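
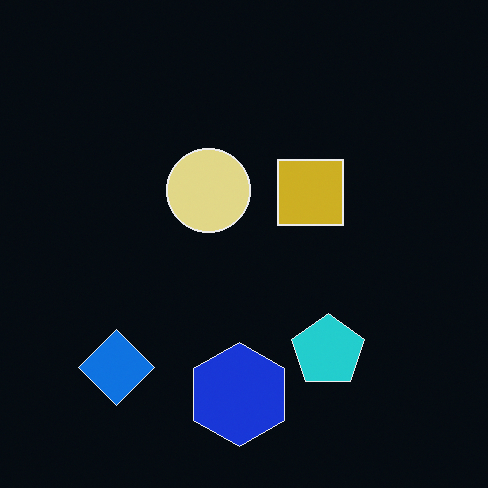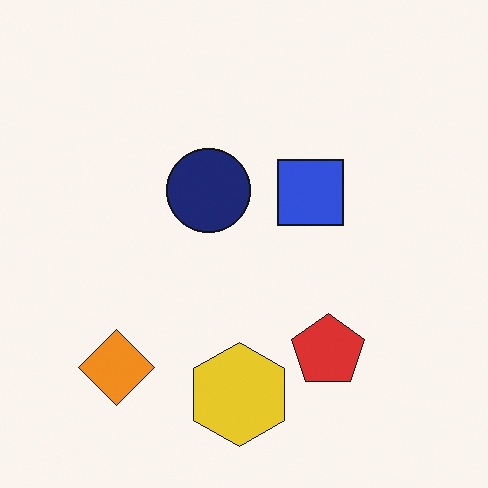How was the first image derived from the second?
This is the original image color-inverted (negative).

The light background has become dark and every shape's color is its complement — a photographic negative.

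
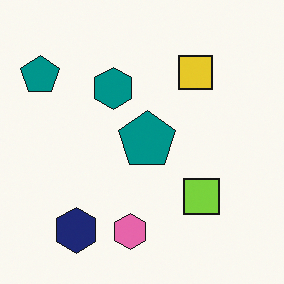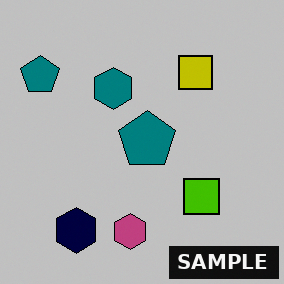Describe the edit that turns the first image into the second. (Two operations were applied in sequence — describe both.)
This is the original image heavily posterized to just a handful of flat colors, then watermarked with the text "SAMPLE" in the lower-right corner.

Each flat color has snapped to a coarser quantized level — most visibly, the near-white background has dropped to a flat grey. A dark label reading "SAMPLE" appears in the lower-right corner.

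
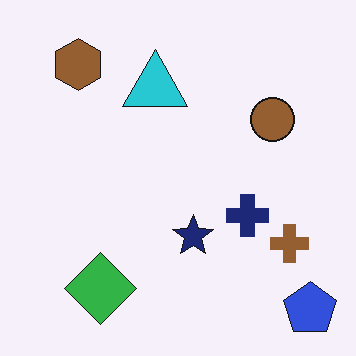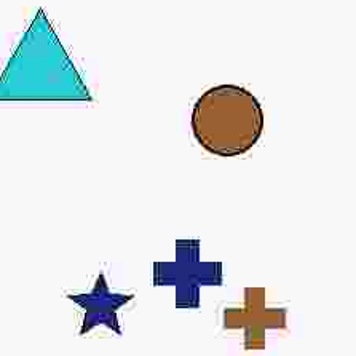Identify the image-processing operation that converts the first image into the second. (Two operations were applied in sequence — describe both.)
The transformation is: degraded with heavy JPEG compression, then cropped slightly and scaled back up.

Blocky 8×8 compression artifacts appear around shape edges and the flat background shows ringing — characteristic JPEG degradation. The visible shapes are larger and the field of view is narrower; shapes near the original edges may be partly or wholly outside the frame — a crop-and-rescale.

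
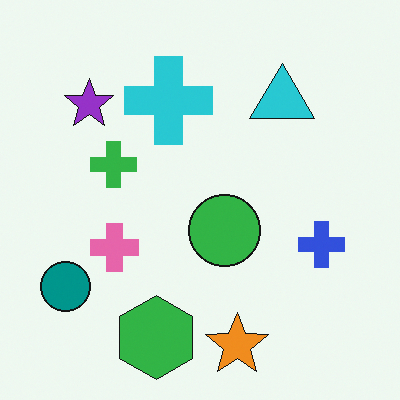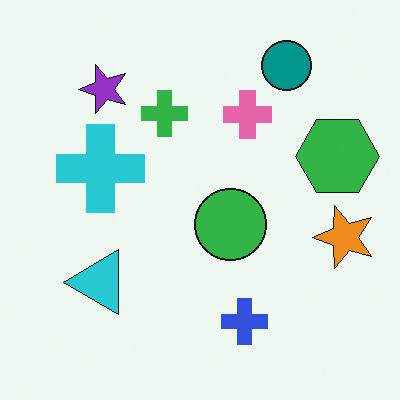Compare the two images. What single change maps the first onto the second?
The second image is the first transposed (reflected across the top-left ↔ bottom-right diagonal).

Shapes have swapped their row and column positions — what was in the top-right is now in the bottom-left — a diagonal reflection.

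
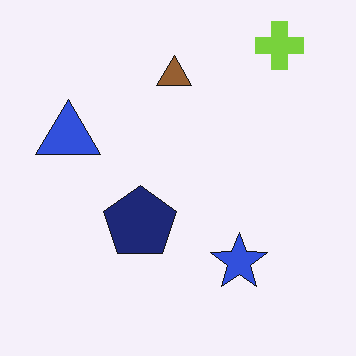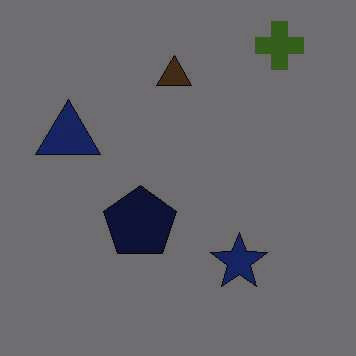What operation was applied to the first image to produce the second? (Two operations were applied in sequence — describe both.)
The transformation is: heavily JPEG-compressed with obvious blocking artifacts, then noticeably darkened.

Blocky 8×8 compression artifacts appear around shape edges and the flat background shows ringing — characteristic JPEG degradation. Every pixel — background and shapes alike — is uniformly darkened.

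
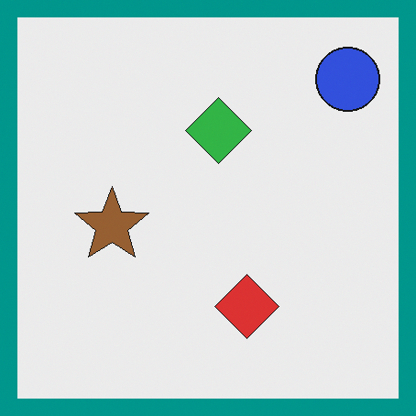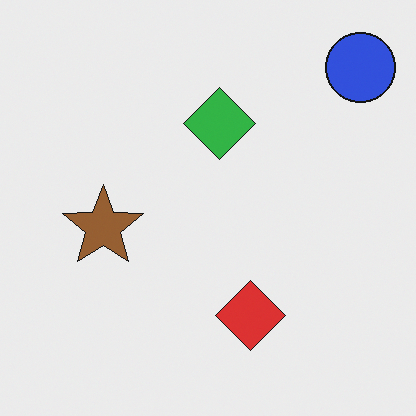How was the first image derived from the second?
The first image is the second framed with a teal border.

A solid teal frame runs around the edge of the first image, with the content slightly shrunk inside it.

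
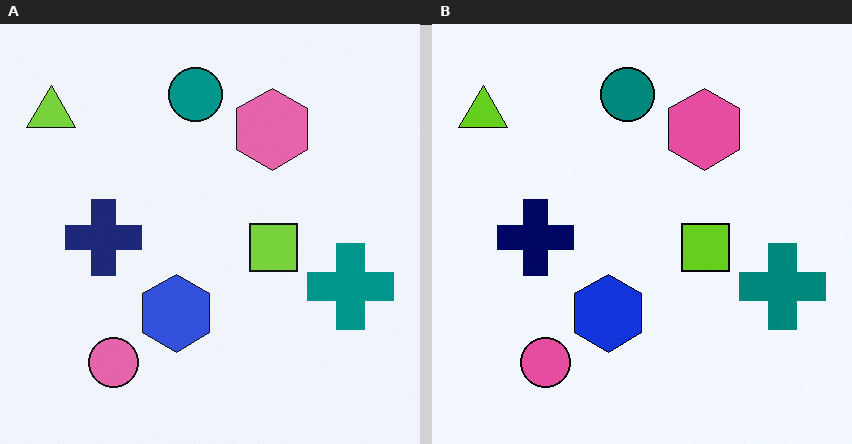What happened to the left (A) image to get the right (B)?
The image was given slightly increased contrast.

Tones are pushed away from mid-grey across the whole image — a global contrast change.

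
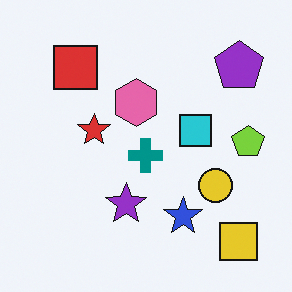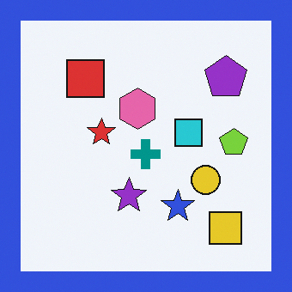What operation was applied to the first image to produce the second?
Framed with a blue border.

A solid blue frame runs around the edge of the second image, with the content slightly shrunk inside it.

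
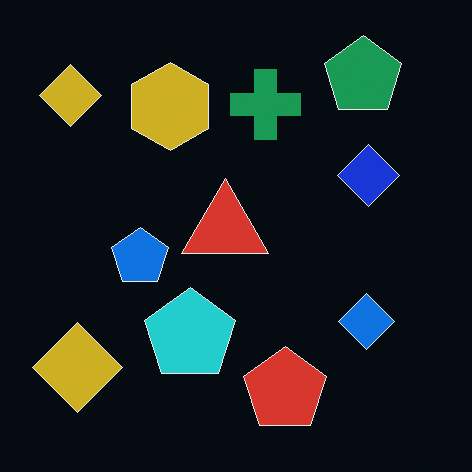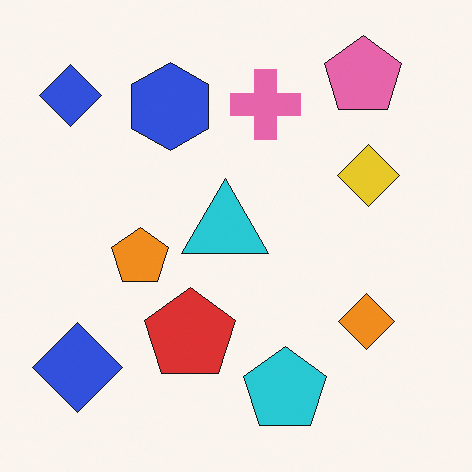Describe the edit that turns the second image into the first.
This is the original image color-inverted (negative).

The light background has become dark and every shape's color is its complement — a photographic negative.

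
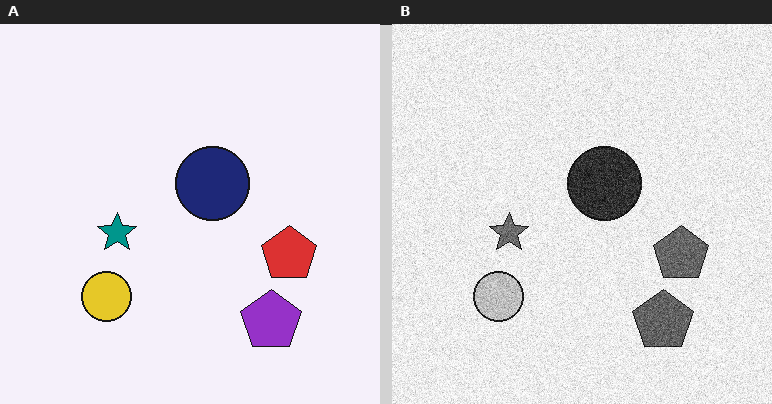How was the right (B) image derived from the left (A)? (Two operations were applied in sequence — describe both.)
The image was degraded with strong gaussian noise, then converted to grayscale.

Random speckle covers the whole image, including the flat background. All color is removed — every shape is now a shade of grey.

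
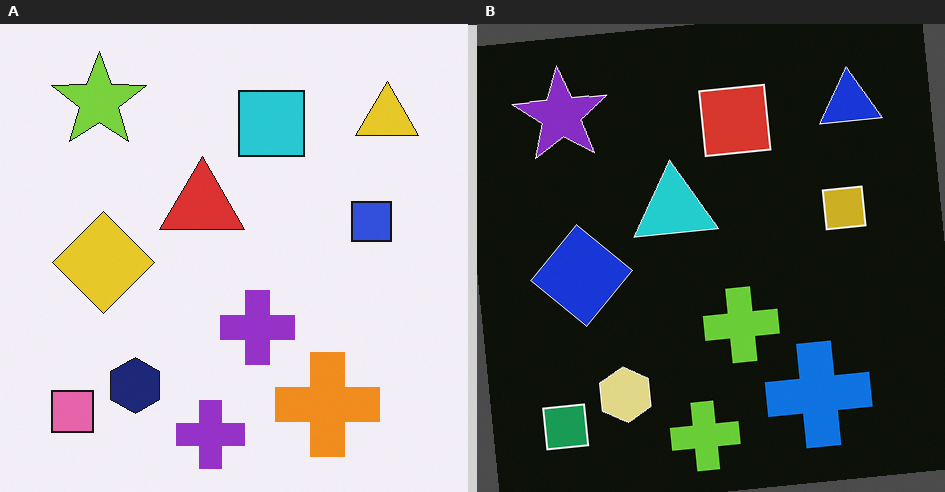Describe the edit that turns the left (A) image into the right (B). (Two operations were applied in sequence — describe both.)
It was rotated counter-clockwise by a few degrees, then color-inverted (negative).

Every shape is tilted by the same angle and the image corners show triangular fill wedges — a whole-image rotation by a non-right angle. The light background has become dark and every shape's color is its complement — a photographic negative.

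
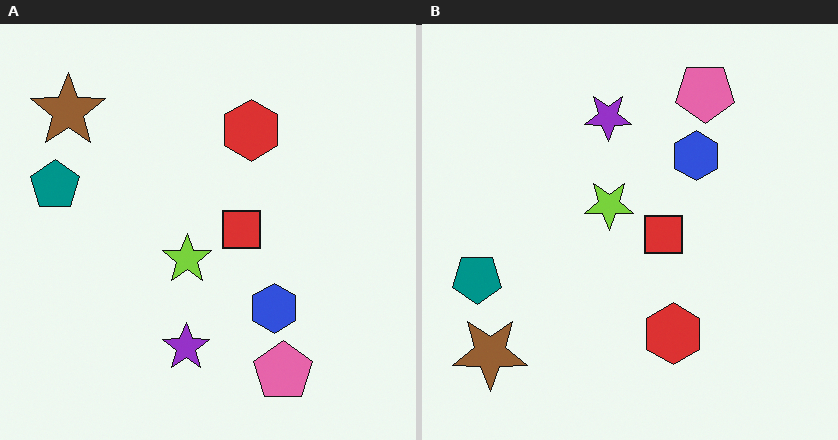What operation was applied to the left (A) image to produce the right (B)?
The image was flipped vertically (top ↔ bottom).

The pink pentagon is in the bottom-right of the left (A) image and the top-right of the right (B) — shapes on opposite sides of the horizontal midline have swapped in a mirror flip.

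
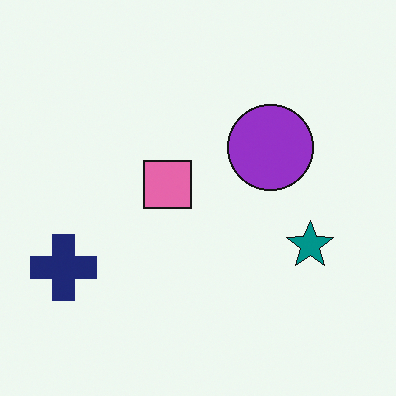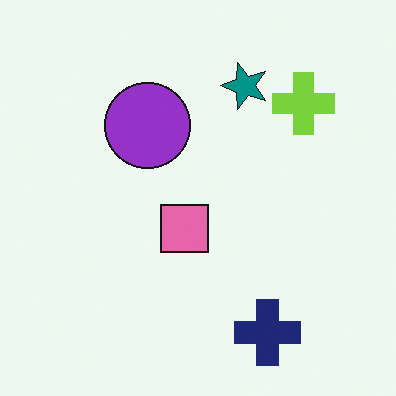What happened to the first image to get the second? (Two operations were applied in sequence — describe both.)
The image was rotated 90° counter-clockwise, then overlaid with an additional lime cross.

The navy cross sits in the bottom-left of the first image and the bottom-right of the second — consistent with a whole-image 90° counter-clockwise rotation. A lime cross appears in the second image that is absent from the first.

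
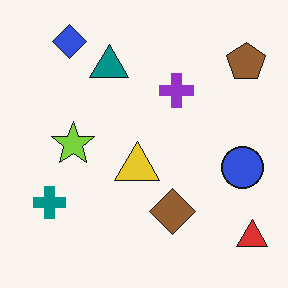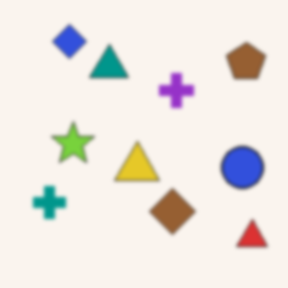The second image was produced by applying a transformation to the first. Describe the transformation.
This is the original image lightly blurred.

Shape edges and outlines are uniformly softened across the whole image.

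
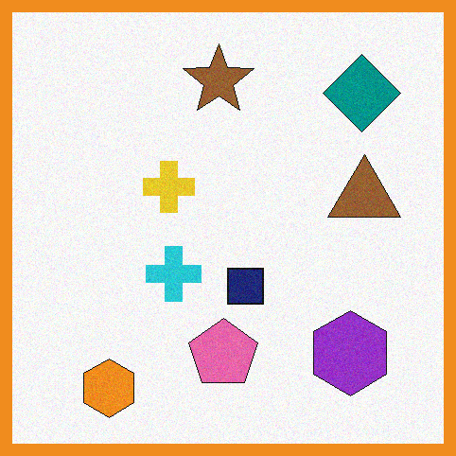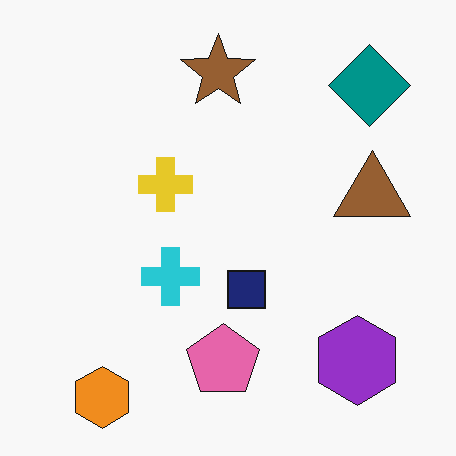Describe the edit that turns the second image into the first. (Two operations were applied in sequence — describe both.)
This is the original image degraded with a light layer of grain, then framed with a orange border.

Random speckle covers the whole image, including the flat background. A solid orange frame runs around the edge of the first image, with the content slightly shrunk inside it.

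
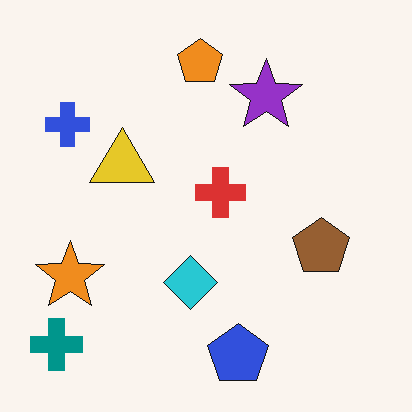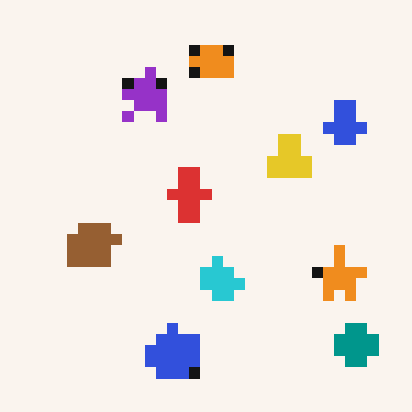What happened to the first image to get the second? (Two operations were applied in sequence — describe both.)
This is the original image coarsely pixelated, then flipped horizontally (left ↔ right).

Shapes are reduced to large square blocks; fine edges and outlines are lost — a downscale-then-upscale (mosaic) effect. The teal cross is in the bottom-left of the first image and the bottom-right of the second — shapes on opposite sides of the vertical midline have swapped in a mirror flip.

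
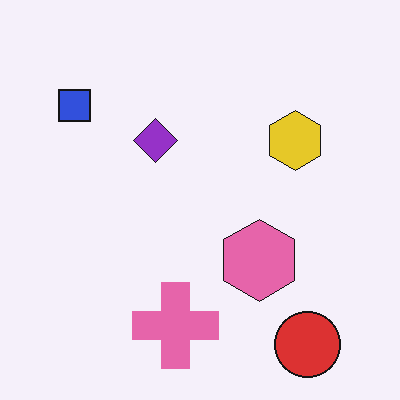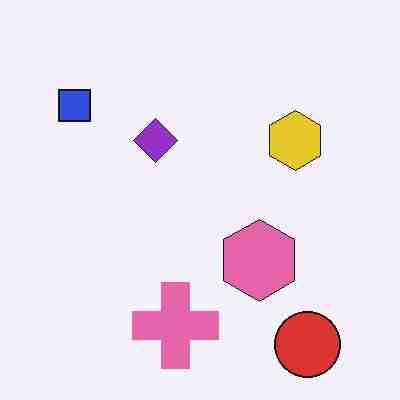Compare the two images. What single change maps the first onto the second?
The transformation is: heavily JPEG-compressed with obvious blocking artifacts.

Blocky 8×8 compression artifacts appear around shape edges and the flat background shows ringing — characteristic JPEG degradation.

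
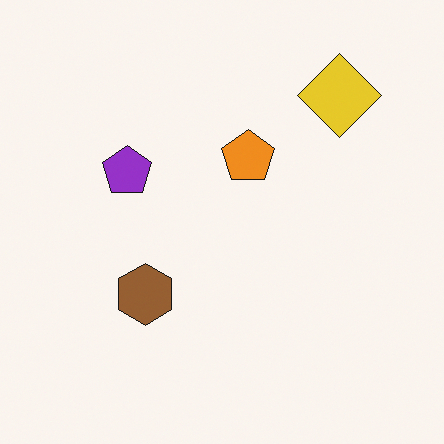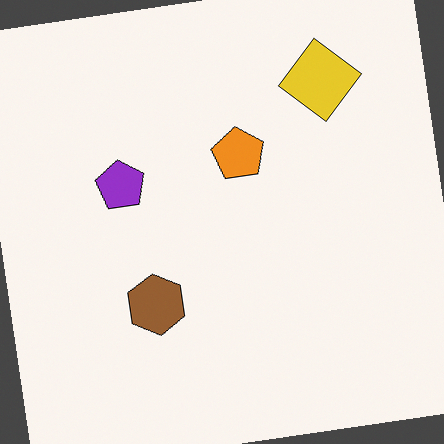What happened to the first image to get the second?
The second image is the first rotated counter-clockwise by a few degrees.

Every shape is tilted by the same angle and the image corners show triangular fill wedges — a whole-image rotation by a non-right angle.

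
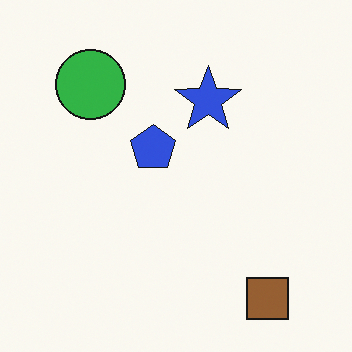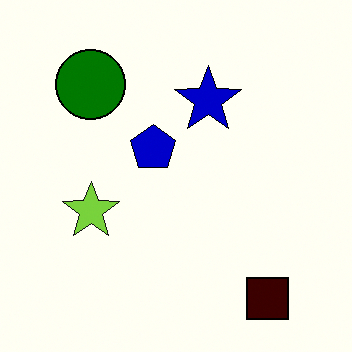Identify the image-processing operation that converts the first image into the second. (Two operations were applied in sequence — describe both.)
The second image is the first boosted in contrast, then overlaid with an additional lime star.

Tones are pushed away from mid-grey across the whole image — a global contrast change. A lime star appears in the second image that is absent from the first.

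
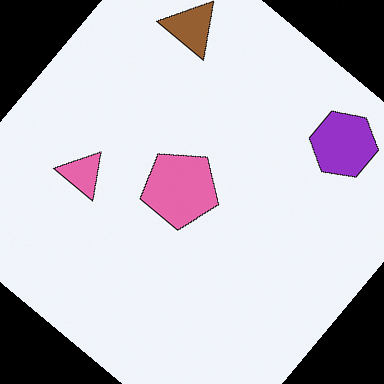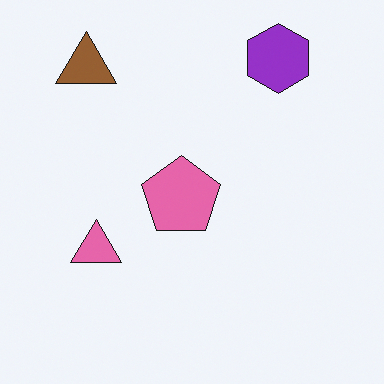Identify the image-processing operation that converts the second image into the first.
The image was rotated clockwise by a large amount — several tens of degrees.

Every shape is tilted by the same angle and the image corners show triangular fill wedges — a whole-image rotation by a non-right angle.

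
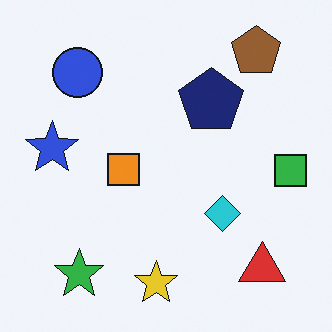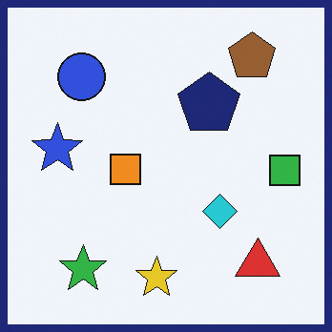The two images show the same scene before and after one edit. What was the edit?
Framed with a navy border.

A solid navy frame runs around the edge of the second image, with the content slightly shrunk inside it.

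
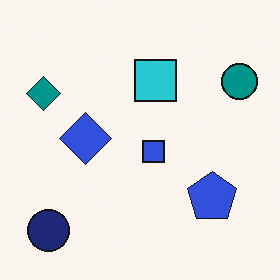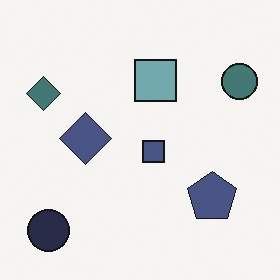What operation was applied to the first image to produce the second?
Heavily desaturated.

All colors are more muted and greyish — a global saturation change.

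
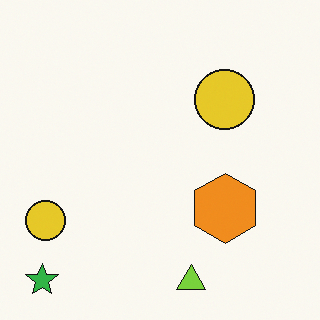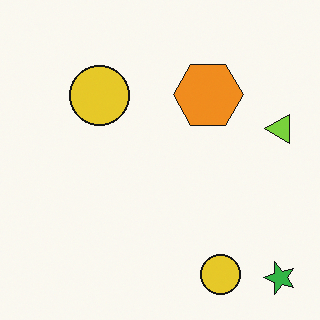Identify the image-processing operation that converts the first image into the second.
The second image is the first rotated 90° counter-clockwise.

The green star sits in the bottom-left of the first image and the bottom-right of the second — consistent with a whole-image 90° counter-clockwise rotation.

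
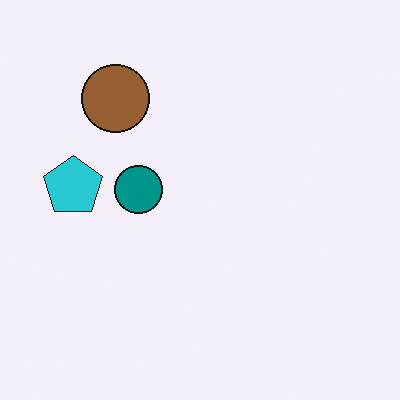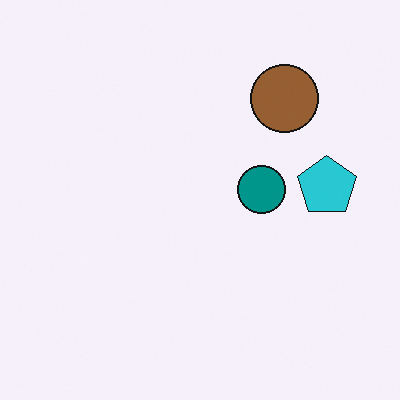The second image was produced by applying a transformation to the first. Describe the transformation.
The second image is the first flipped horizontally (left ↔ right).

The cyan pentagon is in the left of the first image and the right of the second — shapes on opposite sides of the vertical midline have swapped in a mirror flip.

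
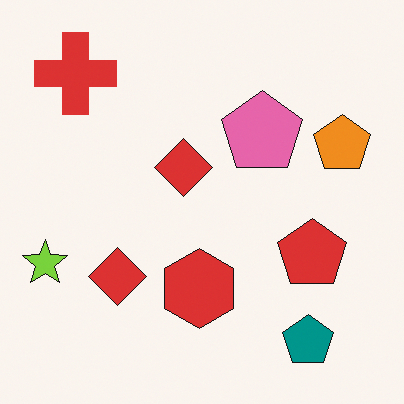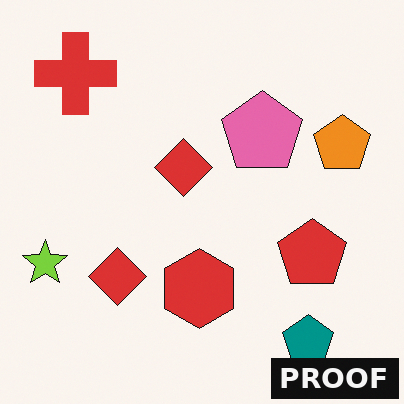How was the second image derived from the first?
It was watermarked with the text "PROOF" in the lower-right corner.

A dark label reading "PROOF" appears in the lower-right corner.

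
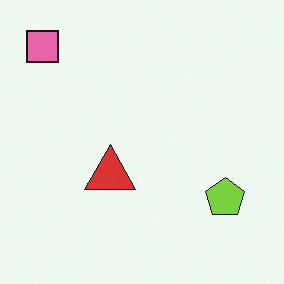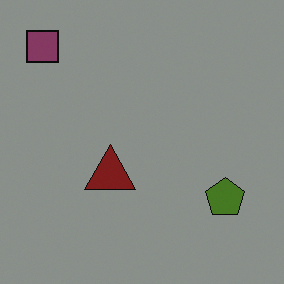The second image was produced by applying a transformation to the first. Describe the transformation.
This is the original image noticeably darkened.

Every pixel — background and shapes alike — is uniformly darkened.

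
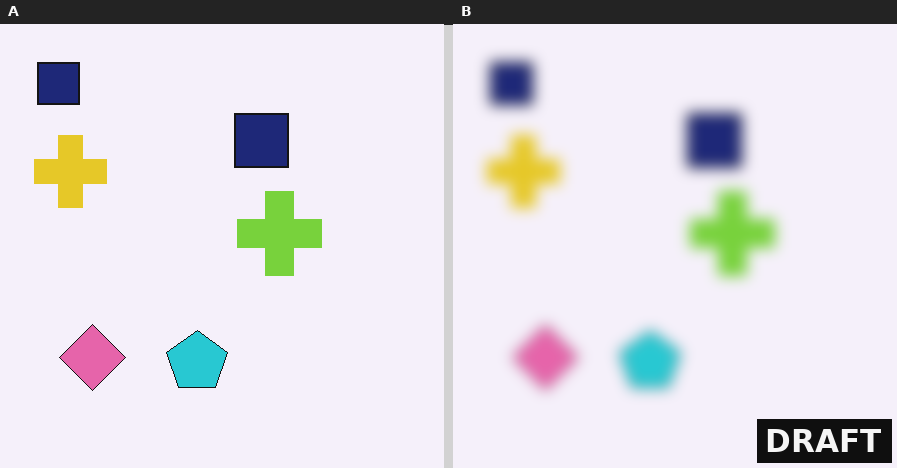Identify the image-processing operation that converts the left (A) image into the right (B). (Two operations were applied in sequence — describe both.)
The image was strongly gaussian-blurred, then watermarked with the text "DRAFT" in the lower-right corner.

Shape edges and outlines are uniformly softened across the whole image. A dark label reading "DRAFT" appears in the lower-right corner.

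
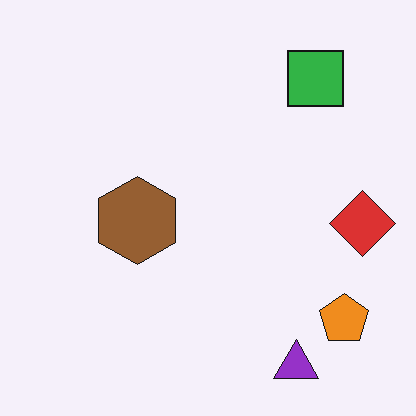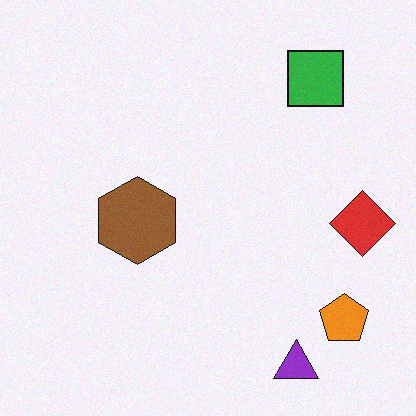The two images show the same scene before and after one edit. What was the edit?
The second image is the first degraded with light additive noise.

Random speckle covers the whole image, including the flat background.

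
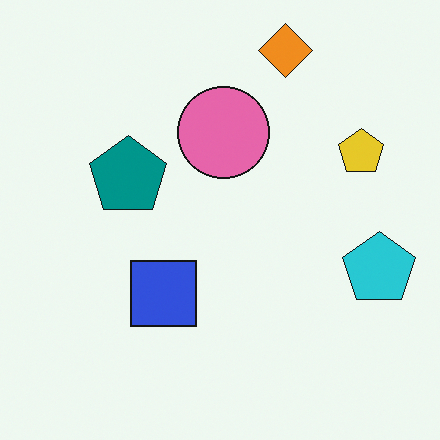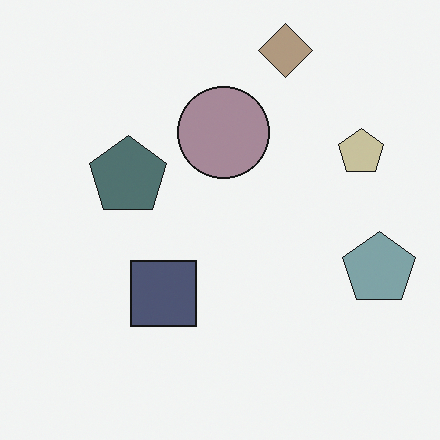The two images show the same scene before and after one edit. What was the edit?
It was made much more muted (saturation change).

All colors are more muted and greyish — a global saturation change.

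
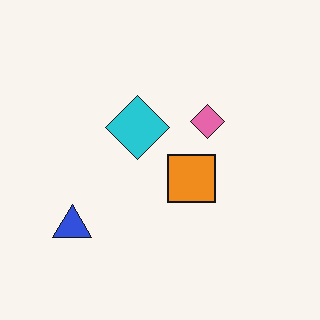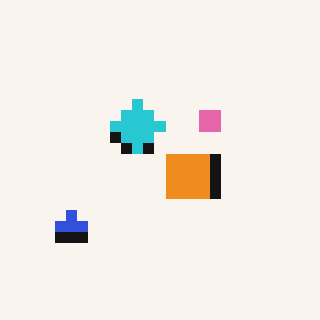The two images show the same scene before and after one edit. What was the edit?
It was coarsely pixelated.

Shapes are reduced to large square blocks; fine edges and outlines are lost — a downscale-then-upscale (mosaic) effect.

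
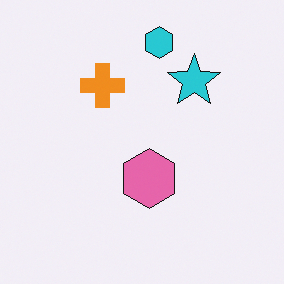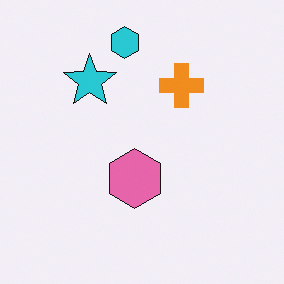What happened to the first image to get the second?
The image was flipped horizontally (left ↔ right).

The cyan star is in the top-right of the first image and the top-left of the second — shapes on opposite sides of the vertical midline have swapped in a mirror flip.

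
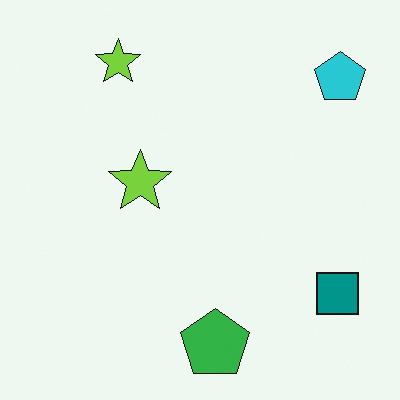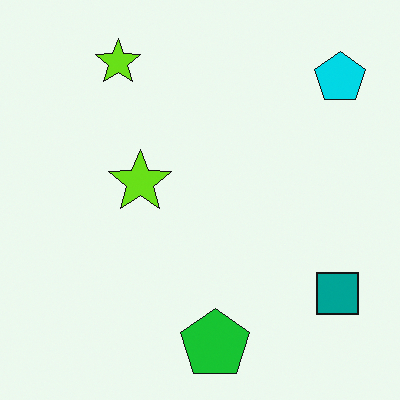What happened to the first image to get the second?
The image was slightly oversaturated.

All colors are more vivid — a global saturation change.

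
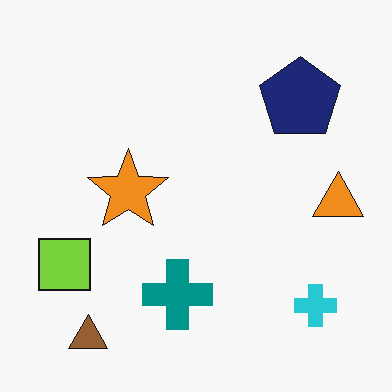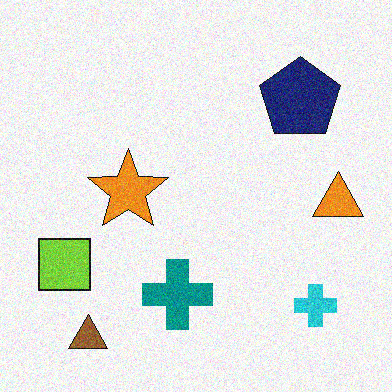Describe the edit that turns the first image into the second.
The transformation is: degraded with visible gaussian noise.

Random speckle covers the whole image, including the flat background.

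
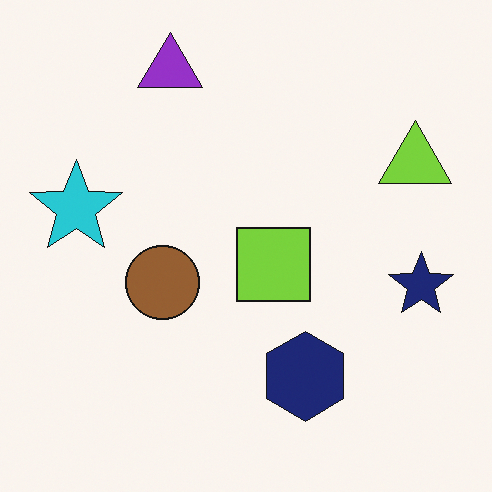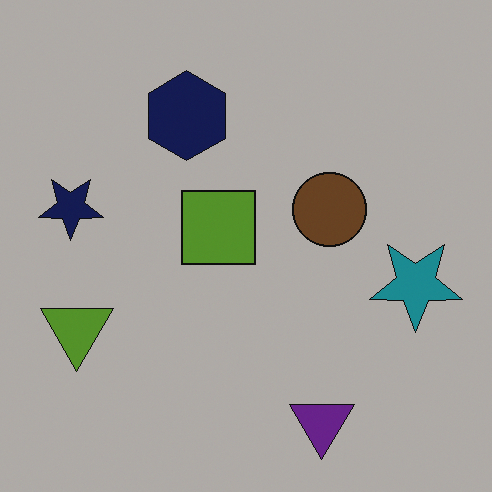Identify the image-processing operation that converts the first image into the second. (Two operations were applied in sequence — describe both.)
The transformation is: rotated 180°, then noticeably darkened.

The purple triangle sits in the top of the first image and the bottom of the second — consistent with a whole-image 180° rotation. Every pixel — background and shapes alike — is uniformly darkened.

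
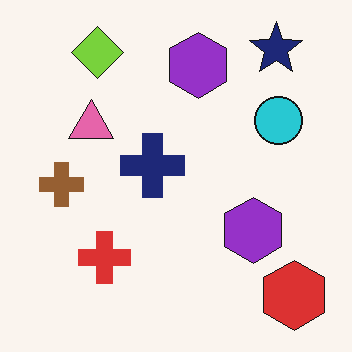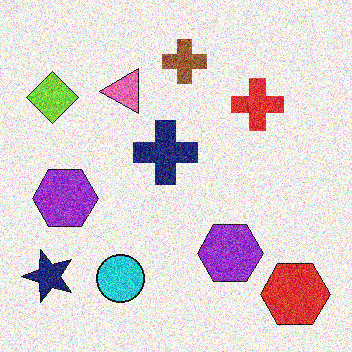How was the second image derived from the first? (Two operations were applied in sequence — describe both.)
The second image is the first degraded with strong gaussian noise, then transposed (reflected across the top-left ↔ bottom-right diagonal).

Random speckle covers the whole image, including the flat background. Shapes have swapped their row and column positions — what was in the top-right is now in the bottom-left — a diagonal reflection.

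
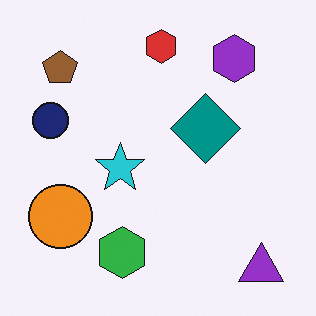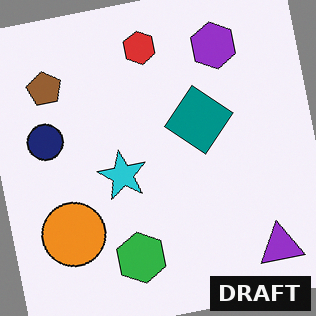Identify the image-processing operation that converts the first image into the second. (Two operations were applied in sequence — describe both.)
The transformation is: rotated counter-clockwise by a slight angle, then watermarked with the text "DRAFT" in the lower-right corner.

Every shape is tilted by the same angle and the image corners show triangular fill wedges — a whole-image rotation by a non-right angle. A dark label reading "DRAFT" appears in the lower-right corner.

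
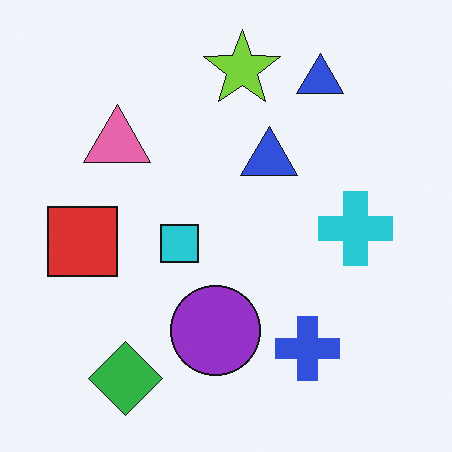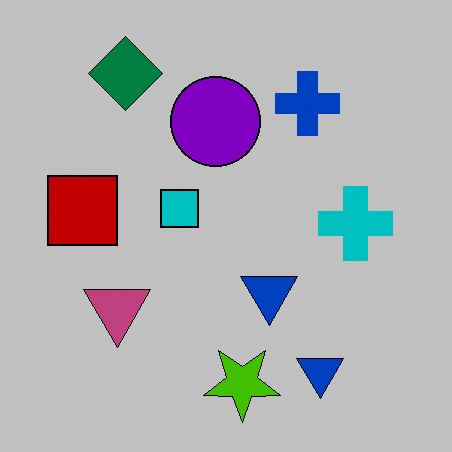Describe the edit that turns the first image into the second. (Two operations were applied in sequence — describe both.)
Heavily posterized to just a handful of flat colors, then flipped vertically (top ↔ bottom).

Each flat color has snapped to a coarser quantized level — most visibly, the near-white background has dropped to a flat grey. The lime star is in the top of the first image and the bottom of the second — shapes on opposite sides of the horizontal midline have swapped in a mirror flip.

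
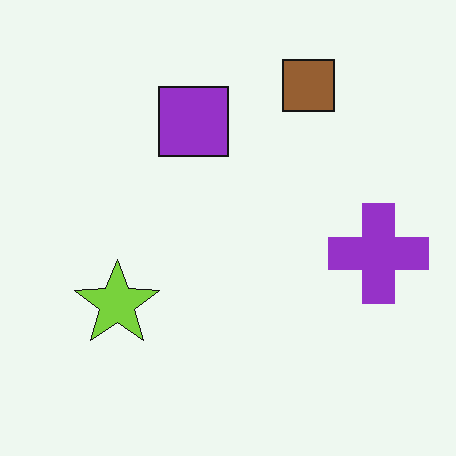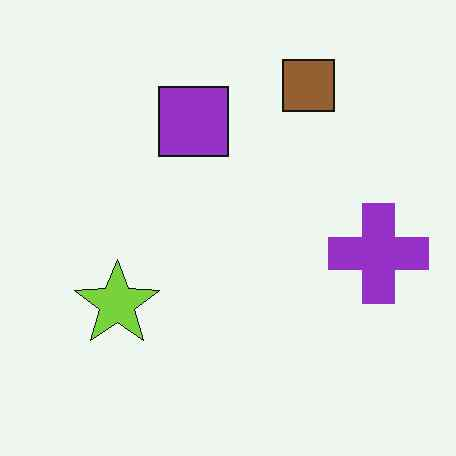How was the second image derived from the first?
The transformation is: JPEG-compressed with visible artifacts.

Blocky 8×8 compression artifacts appear around shape edges and the flat background shows ringing — characteristic JPEG degradation.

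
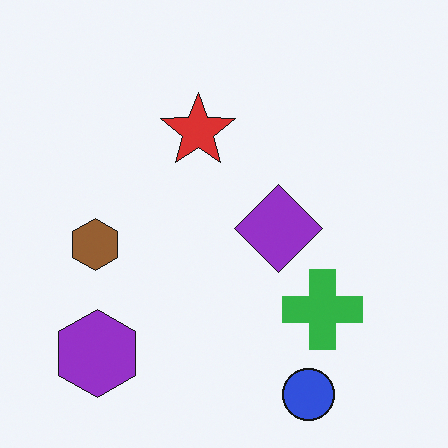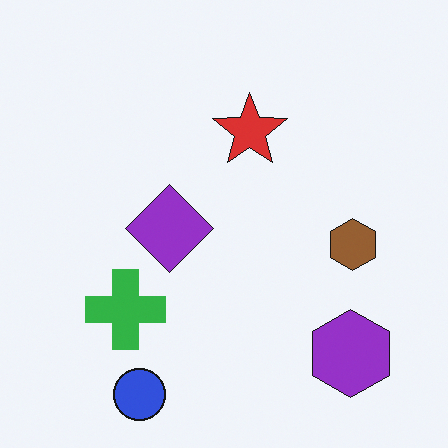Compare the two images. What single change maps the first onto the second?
The transformation is: flipped horizontally (left ↔ right).

The brown hexagon is in the left of the first image and the right of the second — shapes on opposite sides of the vertical midline have swapped in a mirror flip.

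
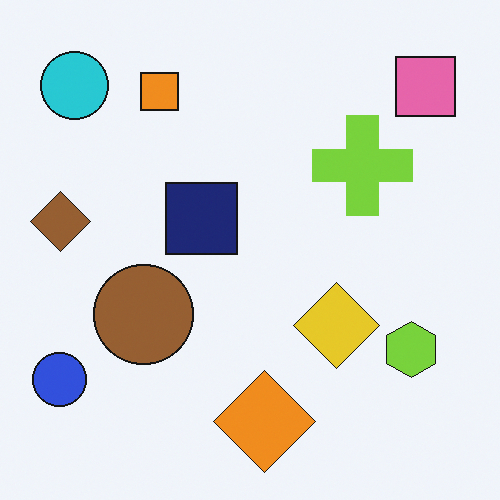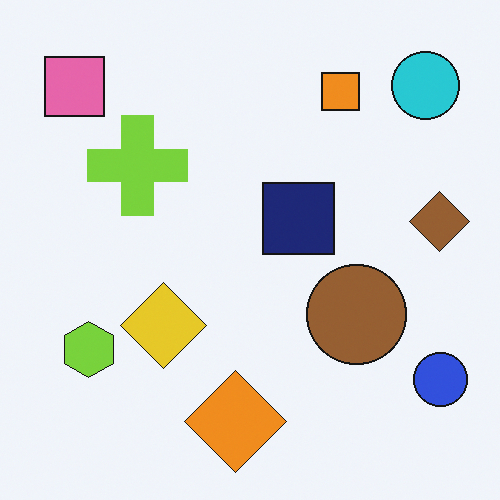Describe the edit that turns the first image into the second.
Flipped horizontally (left ↔ right).

The blue circle is in the bottom-left of the first image and the bottom-right of the second — shapes on opposite sides of the vertical midline have swapped in a mirror flip.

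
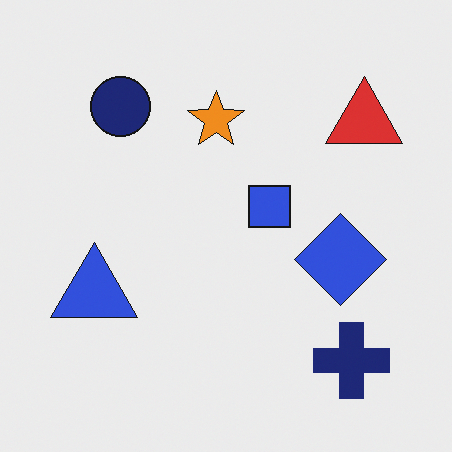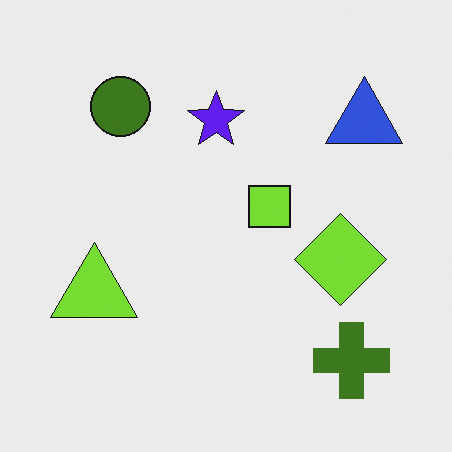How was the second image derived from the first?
The image was hue-shifted by a large amount.

Every shape's color has rotated by the same amount around the hue wheel — a uniform hue shift.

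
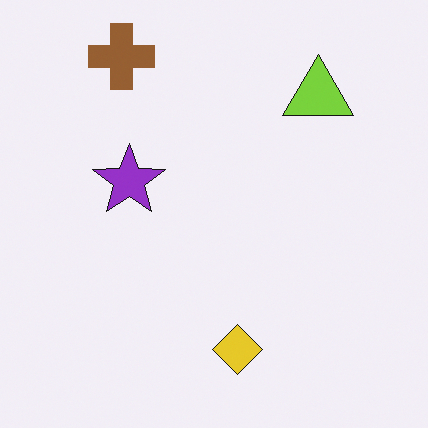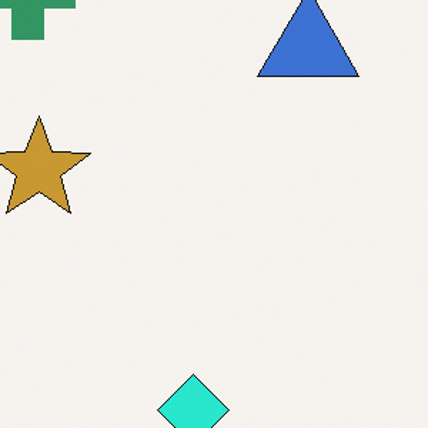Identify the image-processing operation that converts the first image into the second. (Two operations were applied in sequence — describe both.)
The transformation is: cropped slightly and scaled back up, then hue-shifted through roughly a third of the color wheel.

The visible shapes are larger and the field of view is narrower; shapes near the original edges may be partly or wholly outside the frame — a crop-and-rescale. Every shape's color has rotated by the same amount around the hue wheel — a uniform hue shift.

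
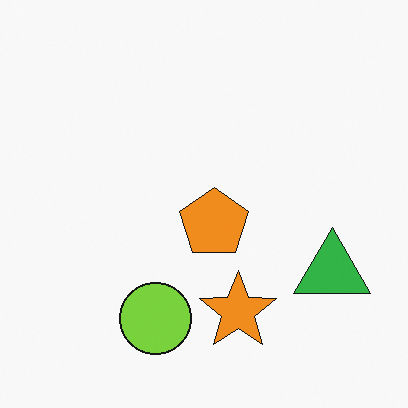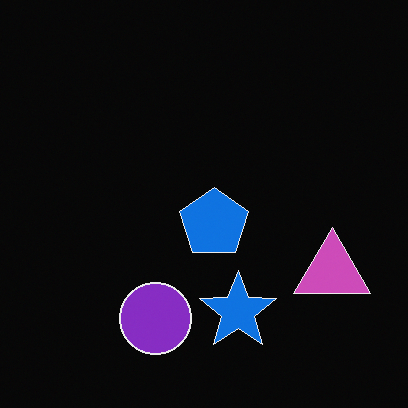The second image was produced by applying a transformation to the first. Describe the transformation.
Color-inverted (negative).

The light background has become dark and every shape's color is its complement — a photographic negative.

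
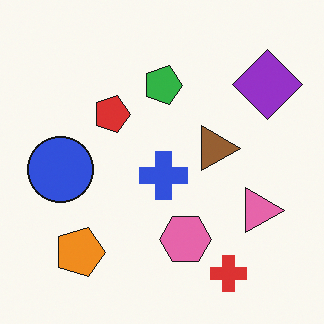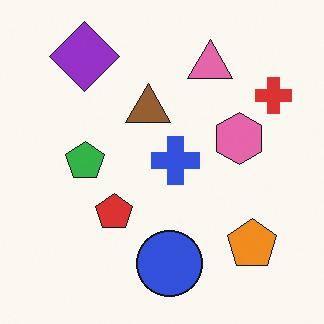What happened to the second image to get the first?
It was rotated 90° clockwise.

The purple diamond sits in the top-left of the second image and the top-right of the first — consistent with a whole-image 90° clockwise rotation.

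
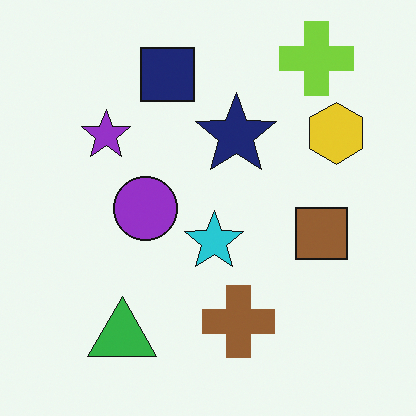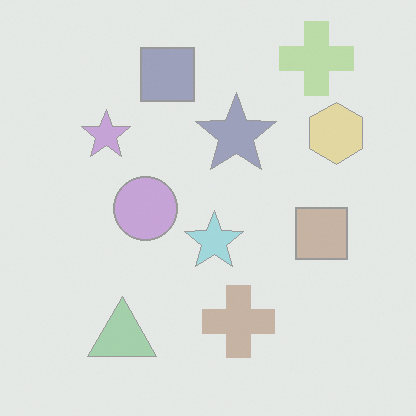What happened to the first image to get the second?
The transformation is: washed out (contrast reduced).

Tones are pushed toward mid-grey across the whole image — a global contrast change.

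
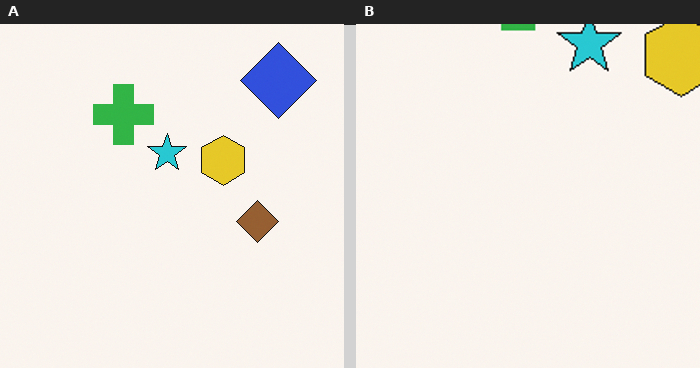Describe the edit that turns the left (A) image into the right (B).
This is the original image cropped tightly and scaled back up.

The visible shapes are larger and the field of view is narrower; shapes near the original edges may be partly or wholly outside the frame — a crop-and-rescale.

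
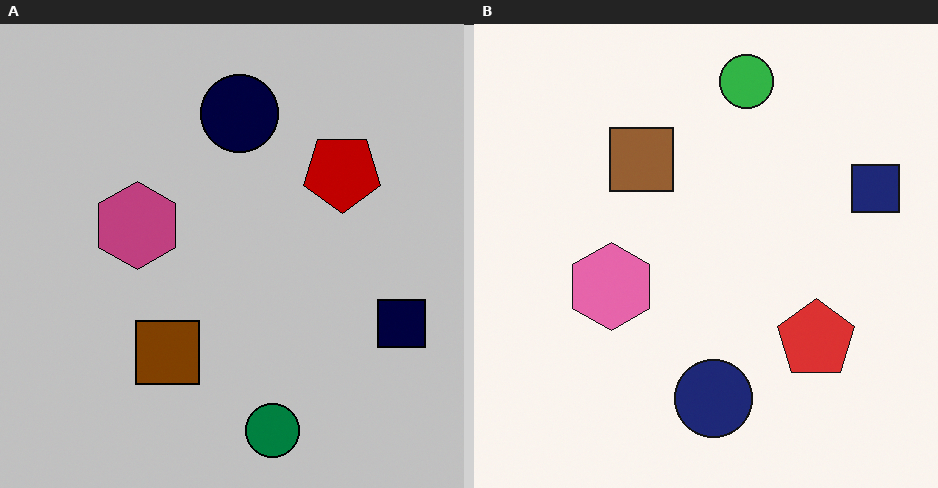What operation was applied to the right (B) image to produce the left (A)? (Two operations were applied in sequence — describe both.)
Flipped vertically (top ↔ bottom), then aggressively posterized.

The green circle is in the top of the right (B) image and the bottom of the left (A) — shapes on opposite sides of the horizontal midline have swapped in a mirror flip. Each flat color has snapped to a coarser quantized level — most visibly, the near-white background has dropped to a flat grey.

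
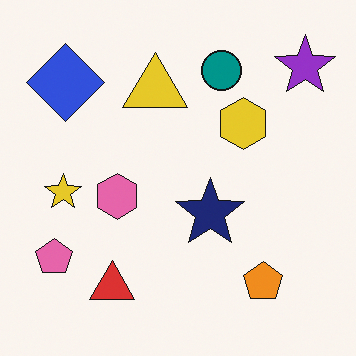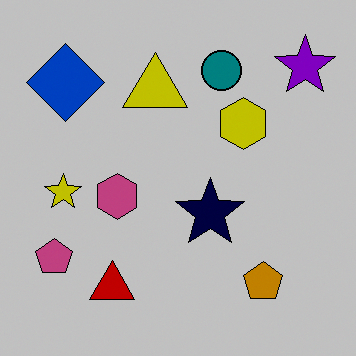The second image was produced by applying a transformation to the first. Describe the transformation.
The transformation is: aggressively posterized.

Each flat color has snapped to a coarser quantized level — most visibly, the near-white background has dropped to a flat grey.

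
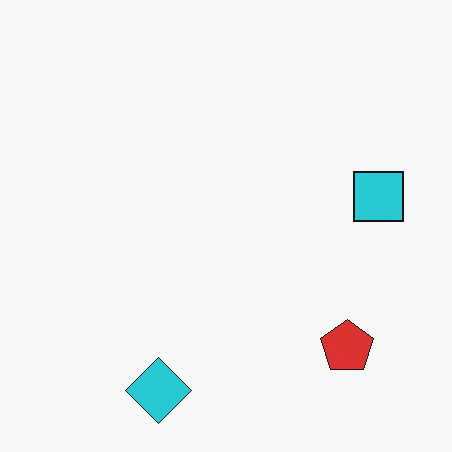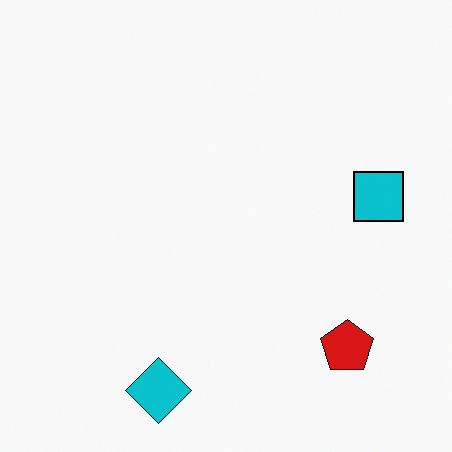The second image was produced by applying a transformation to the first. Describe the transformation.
It was given slightly increased contrast.

Tones are pushed away from mid-grey across the whole image — a global contrast change.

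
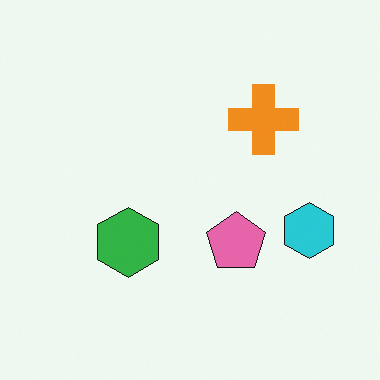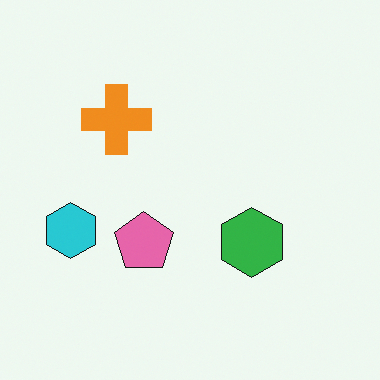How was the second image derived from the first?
The transformation is: flipped horizontally (left ↔ right).

The cyan hexagon is in the right of the first image and the left of the second — shapes on opposite sides of the vertical midline have swapped in a mirror flip.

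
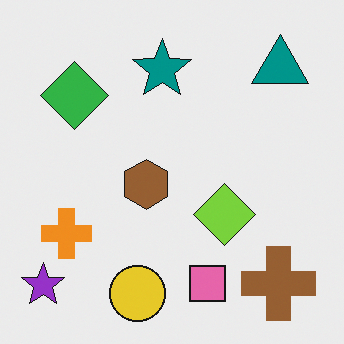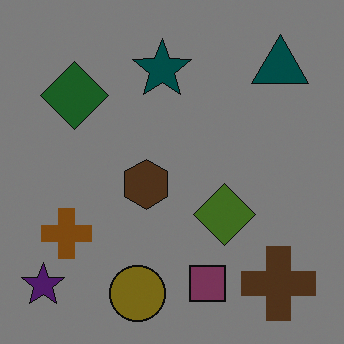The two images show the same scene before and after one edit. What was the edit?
Darkened a lot.

Every pixel — background and shapes alike — is uniformly darkened.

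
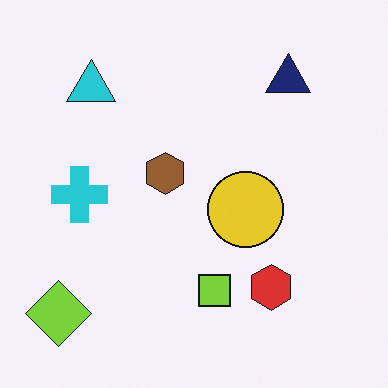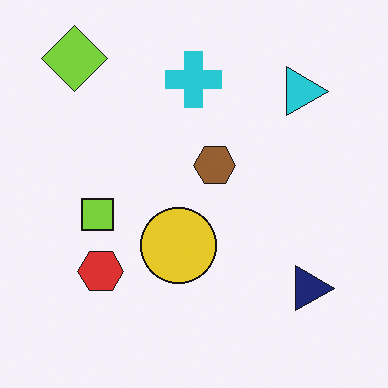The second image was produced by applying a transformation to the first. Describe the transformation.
The transformation is: rotated 90° clockwise.

The lime diamond sits in the bottom-left of the first image and the top-left of the second — consistent with a whole-image 90° clockwise rotation.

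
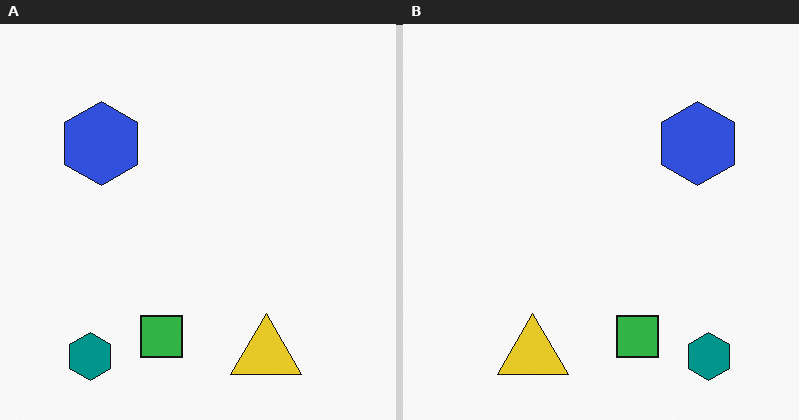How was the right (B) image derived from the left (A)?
The transformation is: flipped horizontally (left ↔ right).

The teal hexagon is in the bottom-left of the left (A) image and the bottom-right of the right (B) — shapes on opposite sides of the vertical midline have swapped in a mirror flip.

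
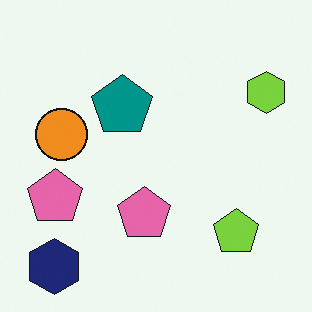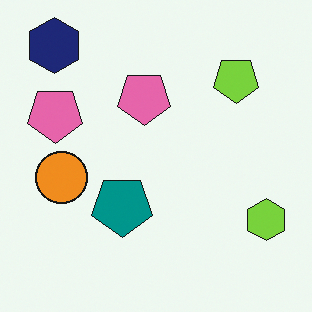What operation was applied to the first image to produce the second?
It was flipped vertically (top ↔ bottom).

The navy hexagon is in the bottom-left of the first image and the top-left of the second — shapes on opposite sides of the horizontal midline have swapped in a mirror flip.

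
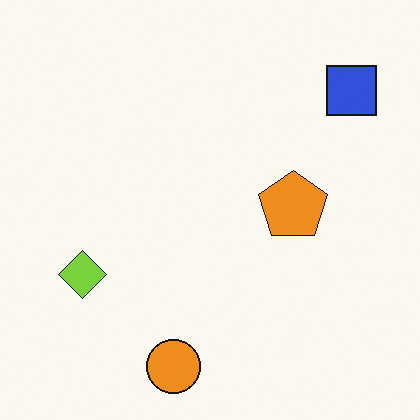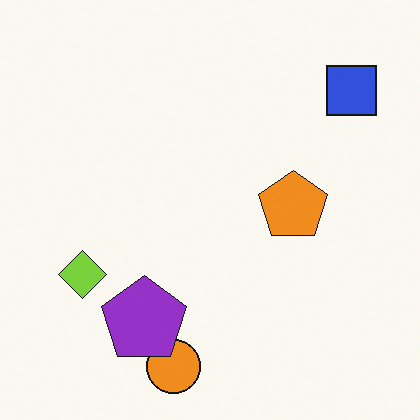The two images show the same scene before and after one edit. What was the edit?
The second image is the first overlaid with an additional purple pentagon.

A purple pentagon appears in the second image that is absent from the first.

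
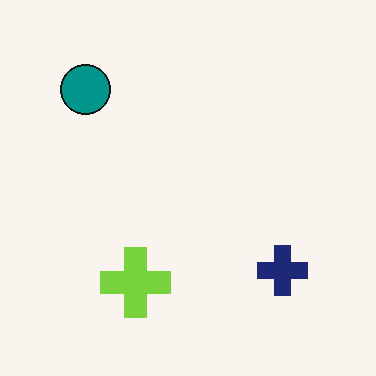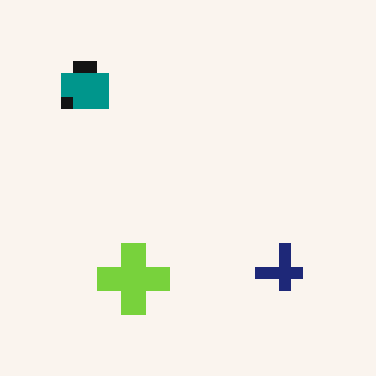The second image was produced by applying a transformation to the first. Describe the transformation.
The second image is the first coarsely pixelated.

Shapes are reduced to large square blocks; fine edges and outlines are lost — a downscale-then-upscale (mosaic) effect.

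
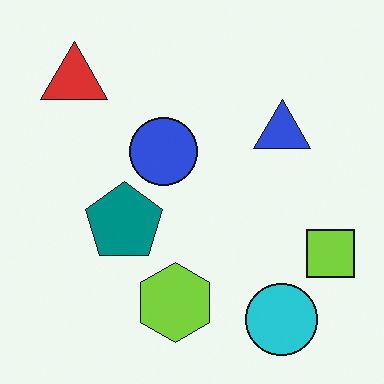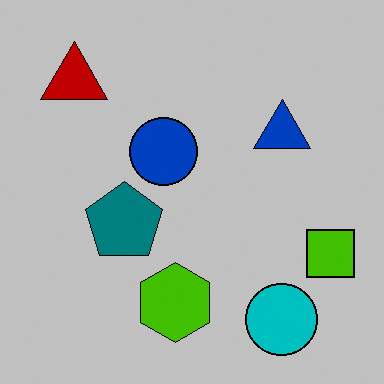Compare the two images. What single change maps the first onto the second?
Heavily posterized to just a handful of flat colors.

Each flat color has snapped to a coarser quantized level — most visibly, the near-white background has dropped to a flat grey.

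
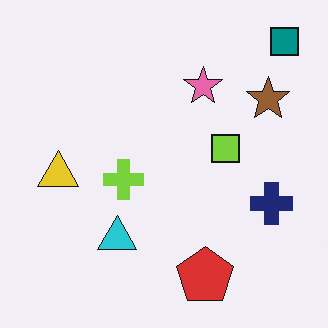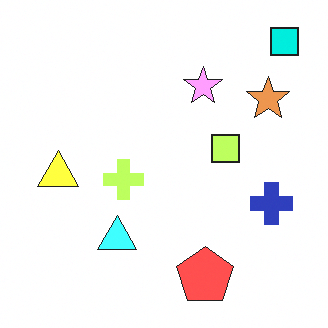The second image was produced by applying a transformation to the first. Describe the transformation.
The transformation is: noticeably brightened.

Every pixel — background and shapes alike — is uniformly brightened.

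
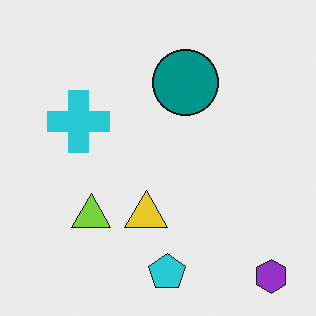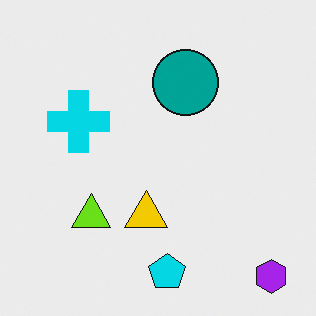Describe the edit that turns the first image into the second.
It was slightly oversaturated.

All colors are more vivid — a global saturation change.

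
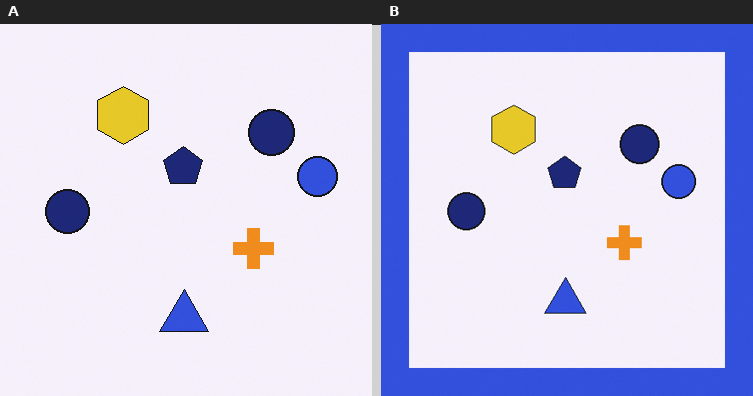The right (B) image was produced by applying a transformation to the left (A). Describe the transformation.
The transformation is: framed with a blue border.

A solid blue frame runs around the edge of the right (B) image, with the content slightly shrunk inside it.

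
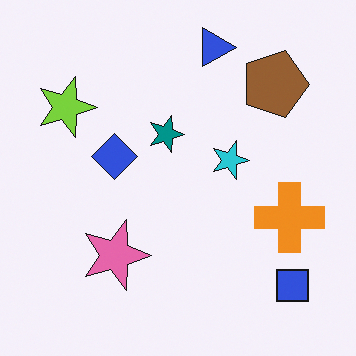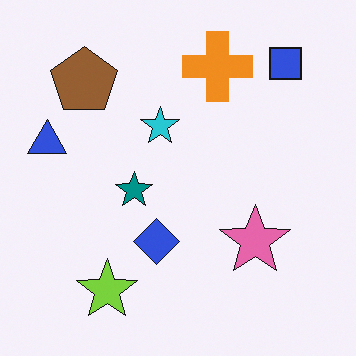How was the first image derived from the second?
Rotated 90° clockwise.

The blue square sits in the top-right of the second image and the bottom-right of the first — consistent with a whole-image 90° clockwise rotation.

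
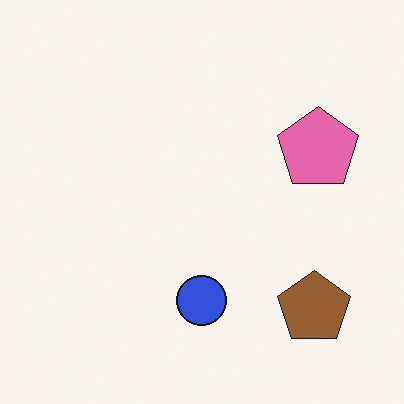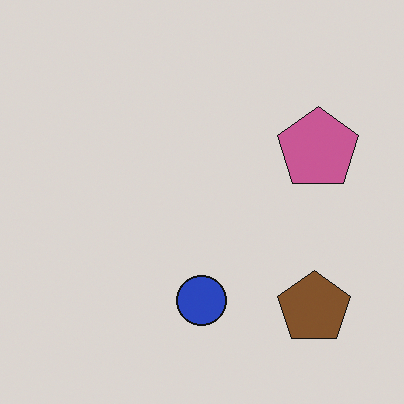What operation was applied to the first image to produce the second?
It was darkened a little.

Every pixel — background and shapes alike — is uniformly darkened.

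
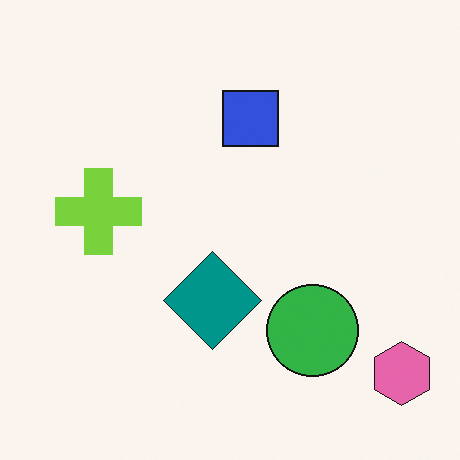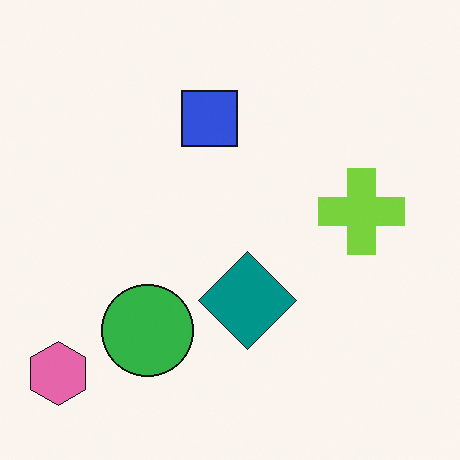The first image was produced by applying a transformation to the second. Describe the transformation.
The image was flipped horizontally (left ↔ right).

The pink hexagon is in the bottom-left of the second image and the bottom-right of the first — shapes on opposite sides of the vertical midline have swapped in a mirror flip.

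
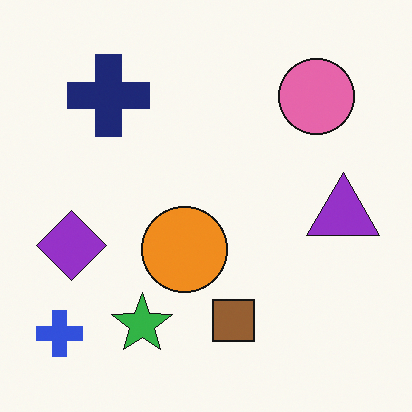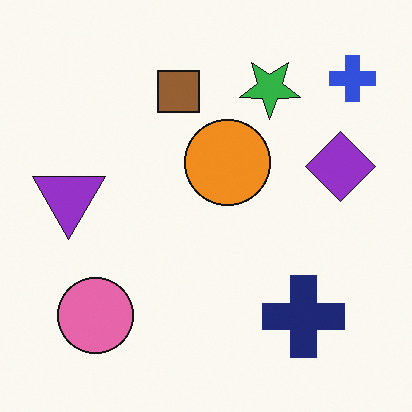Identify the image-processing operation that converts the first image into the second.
Rotated 180°.

The blue cross sits in the bottom-left of the first image and the top-right of the second — consistent with a whole-image 180° rotation.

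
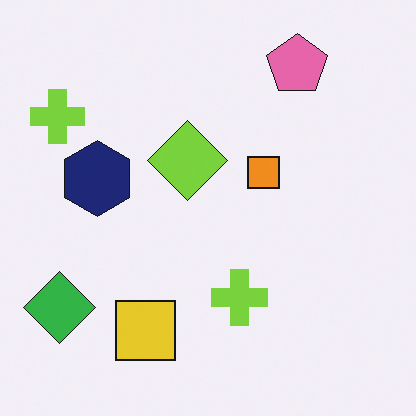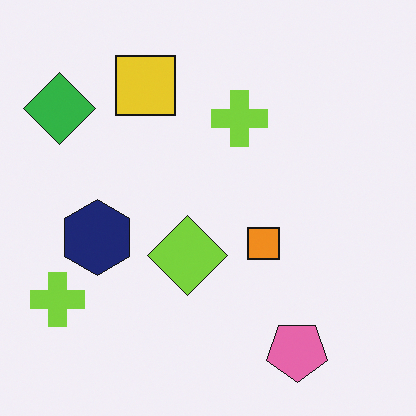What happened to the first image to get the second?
It was flipped vertically (top ↔ bottom).

The pink pentagon is in the top-right of the first image and the bottom-right of the second — shapes on opposite sides of the horizontal midline have swapped in a mirror flip.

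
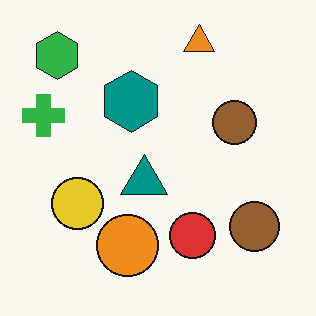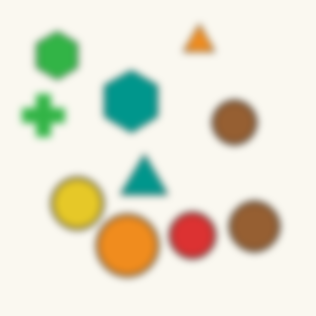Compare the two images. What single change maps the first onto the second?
It was moderately blurred.

Shape edges and outlines are uniformly softened across the whole image.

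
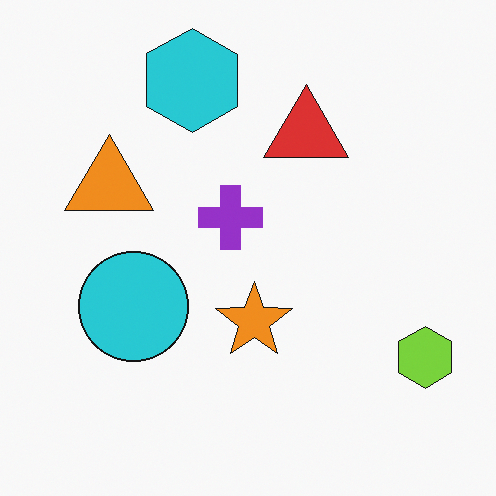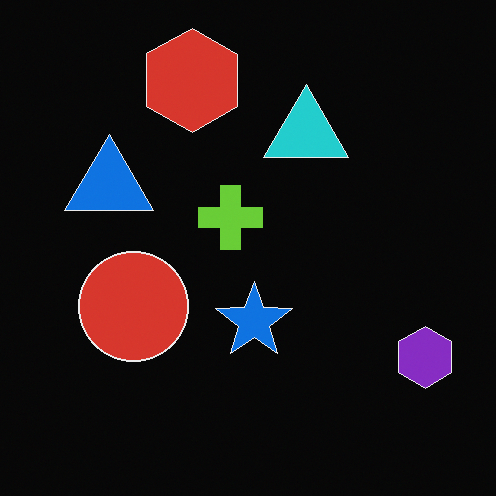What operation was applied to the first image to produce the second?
The second image is the first color-inverted (negative).

The light background has become dark and every shape's color is its complement — a photographic negative.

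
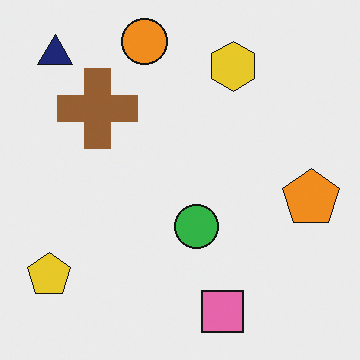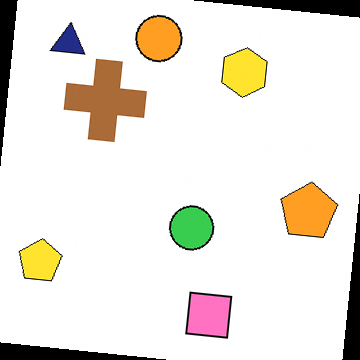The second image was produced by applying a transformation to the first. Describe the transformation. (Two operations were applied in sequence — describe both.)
The transformation is: brightened a little, then rotated clockwise by a small amount.

Every pixel — background and shapes alike — is uniformly brightened. Every shape is tilted by the same angle and the image corners show triangular fill wedges — a whole-image rotation by a non-right angle.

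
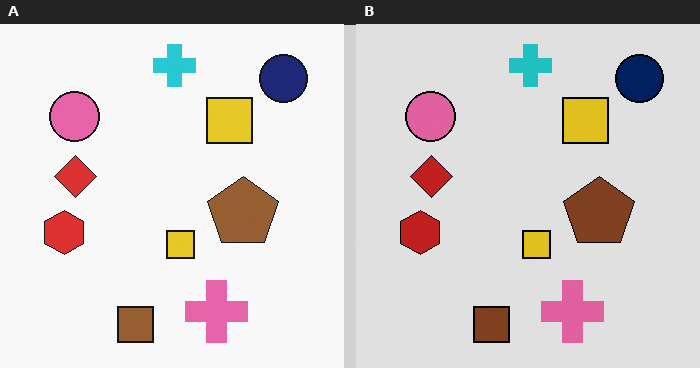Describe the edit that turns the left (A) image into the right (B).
Moderately posterized.

Each flat color has snapped to a coarser quantized level — most visibly, the near-white background has dropped to a flat grey.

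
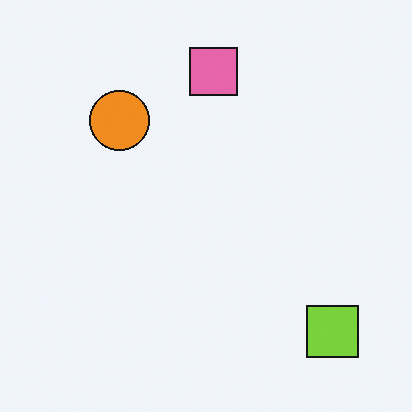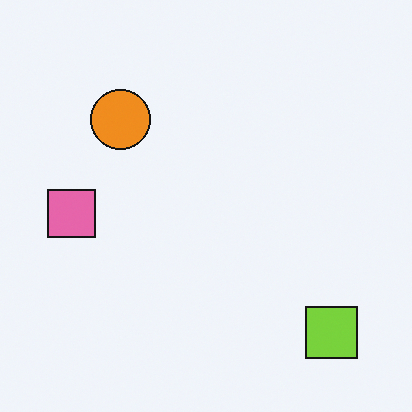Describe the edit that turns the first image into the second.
It was transposed (reflected across the top-left ↔ bottom-right diagonal).

Shapes have swapped their row and column positions — what was in the top-right is now in the bottom-left — a diagonal reflection.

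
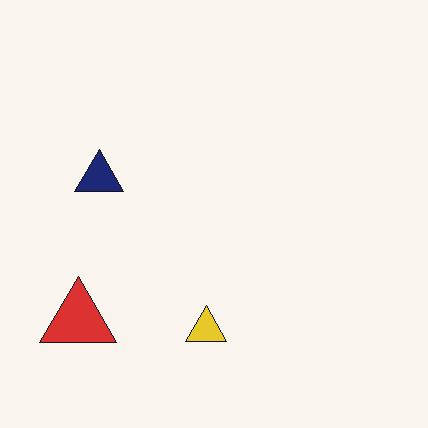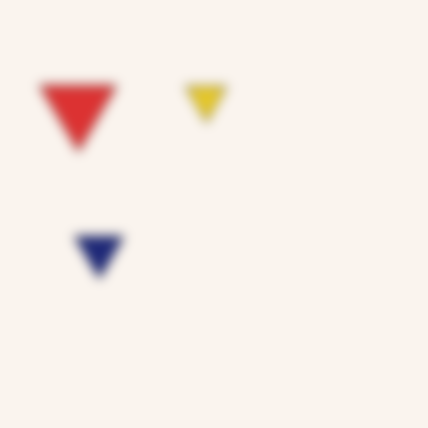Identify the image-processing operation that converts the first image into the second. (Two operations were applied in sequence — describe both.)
Flipped vertically (top ↔ bottom), then strongly gaussian-blurred.

The yellow triangle is in the bottom of the first image and the top of the second — shapes on opposite sides of the horizontal midline have swapped in a mirror flip. Shape edges and outlines are uniformly softened across the whole image.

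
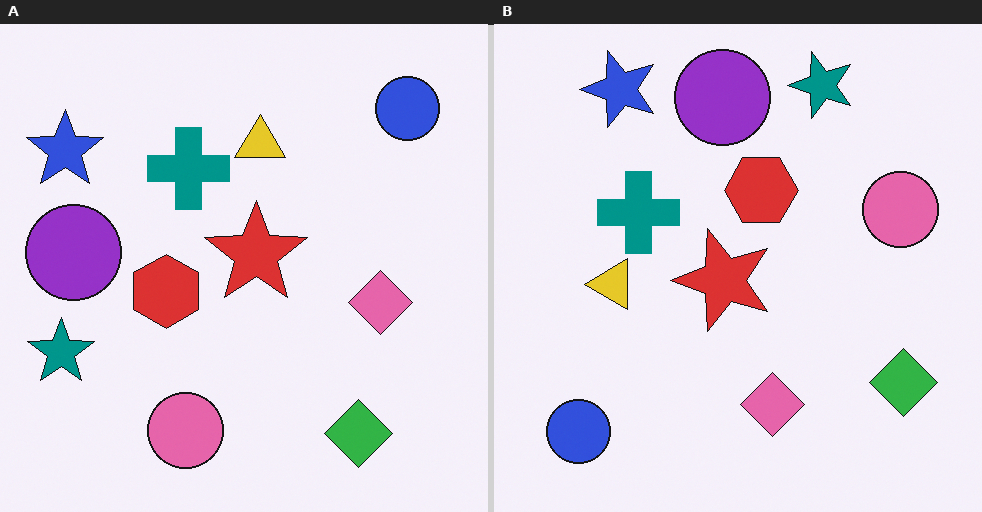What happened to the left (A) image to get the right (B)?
The right (B) image is the left (A) transposed (reflected across the top-left ↔ bottom-right diagonal).

Shapes have swapped their row and column positions — what was in the top-right is now in the bottom-left — a diagonal reflection.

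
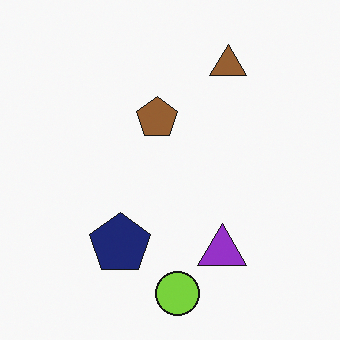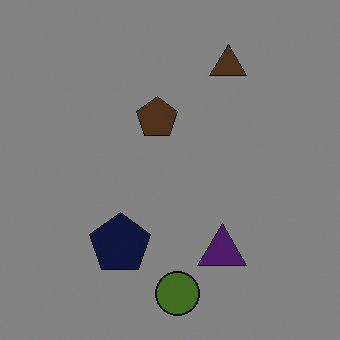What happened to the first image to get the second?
It was noticeably darkened.

Every pixel — background and shapes alike — is uniformly darkened.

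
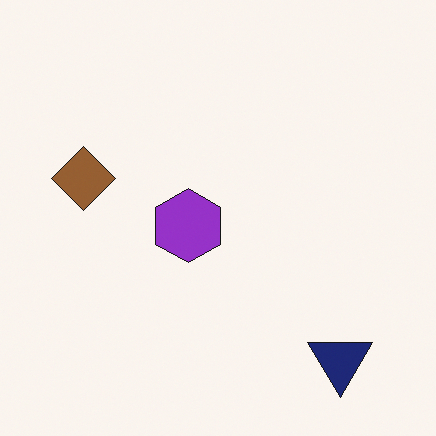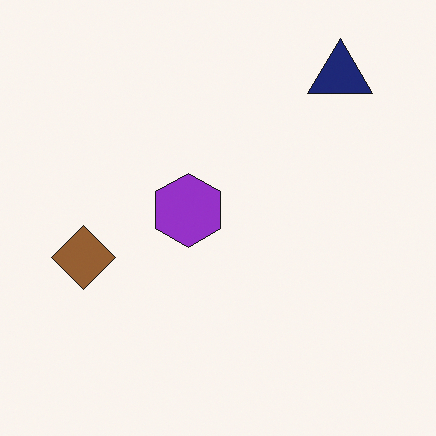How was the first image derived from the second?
The image was flipped vertically (top ↔ bottom).

The navy triangle is in the top-right of the second image and the bottom-right of the first — shapes on opposite sides of the horizontal midline have swapped in a mirror flip.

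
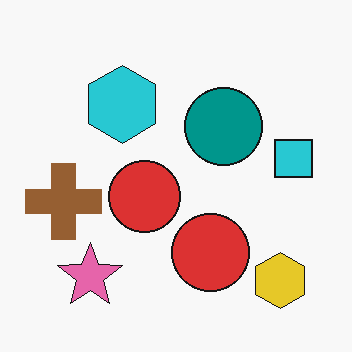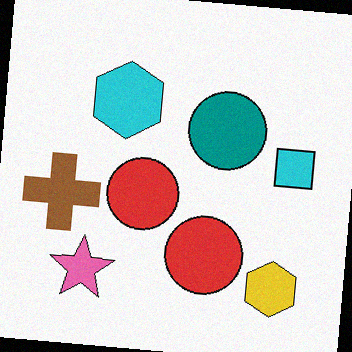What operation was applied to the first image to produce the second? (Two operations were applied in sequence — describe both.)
The second image is the first rotated clockwise by a slight angle, then degraded with subtle gaussian noise.

Every shape is tilted by the same angle and the image corners show triangular fill wedges — a whole-image rotation by a non-right angle. Random speckle covers the whole image, including the flat background.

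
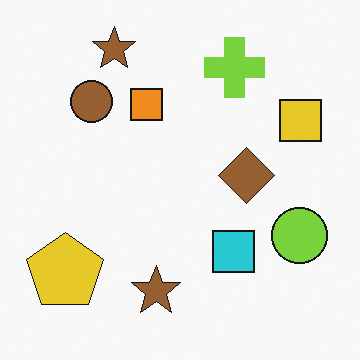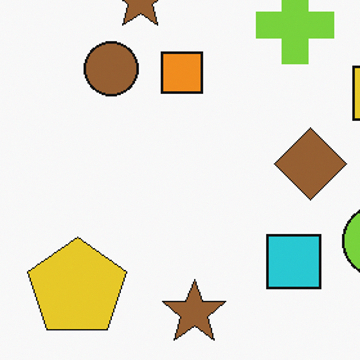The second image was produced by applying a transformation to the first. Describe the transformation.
This is the original image cropped slightly and scaled back up.

The visible shapes are larger and the field of view is narrower; shapes near the original edges may be partly or wholly outside the frame — a crop-and-rescale.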